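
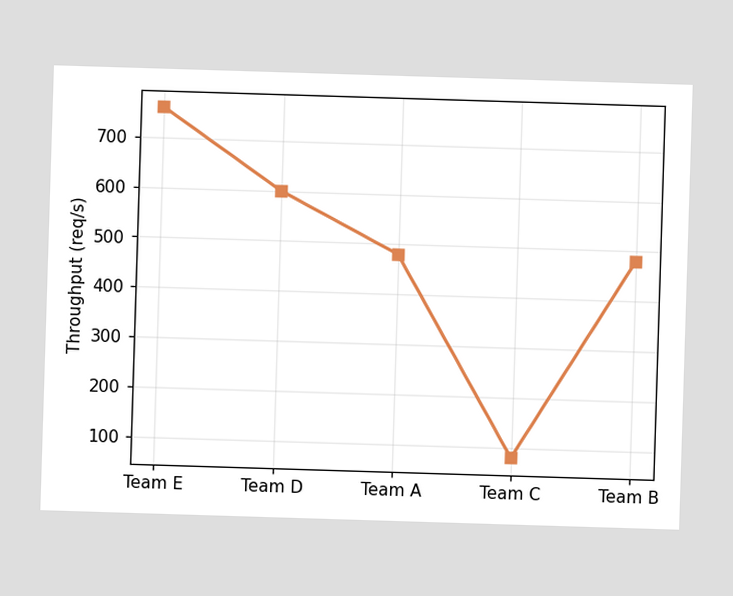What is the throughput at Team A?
480req/s

At Team A, the line is at 480req/s.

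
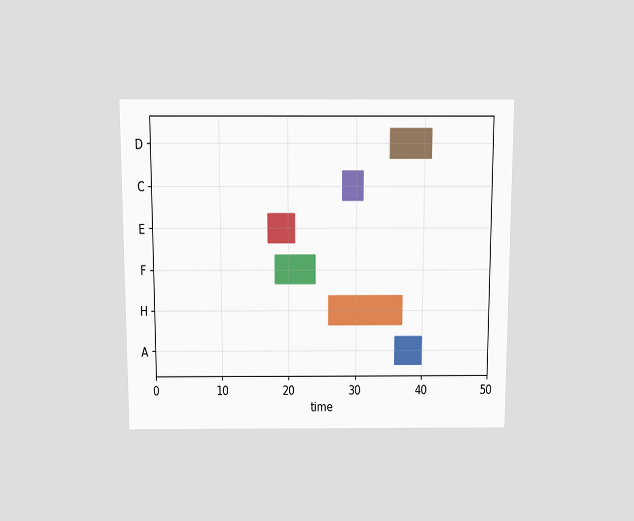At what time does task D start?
The chart is viewed slightly from above. The D bar begins at t=35.

35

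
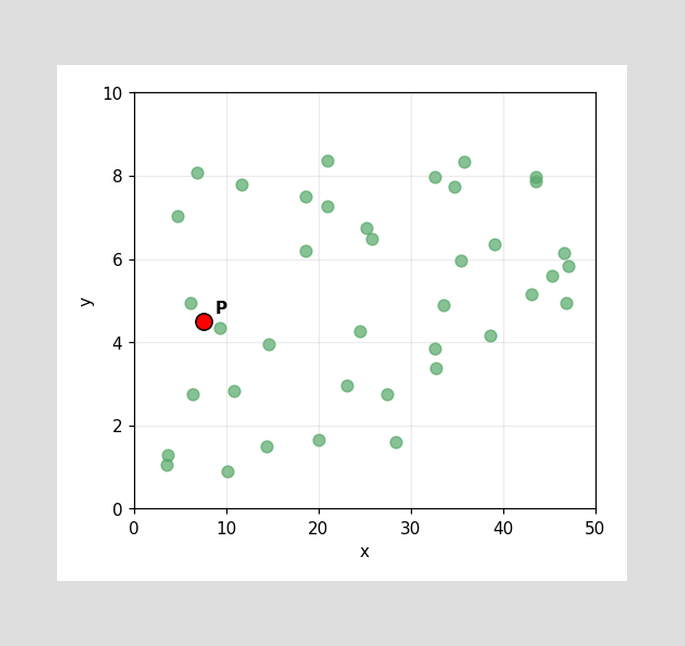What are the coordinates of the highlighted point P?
(7.5, 4.5)

Following the gridlines from P to each axis, P sits at (7.5, 4.5).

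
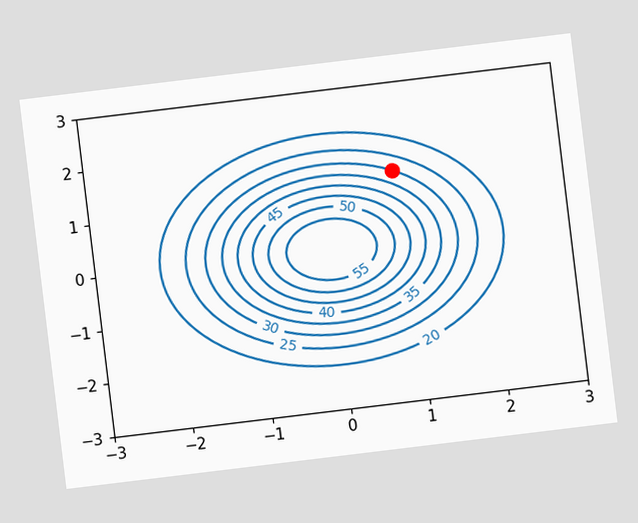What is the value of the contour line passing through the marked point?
30

The chart is tilted about 7° counter-clockwise. The marked point sits on the contour labelled 30.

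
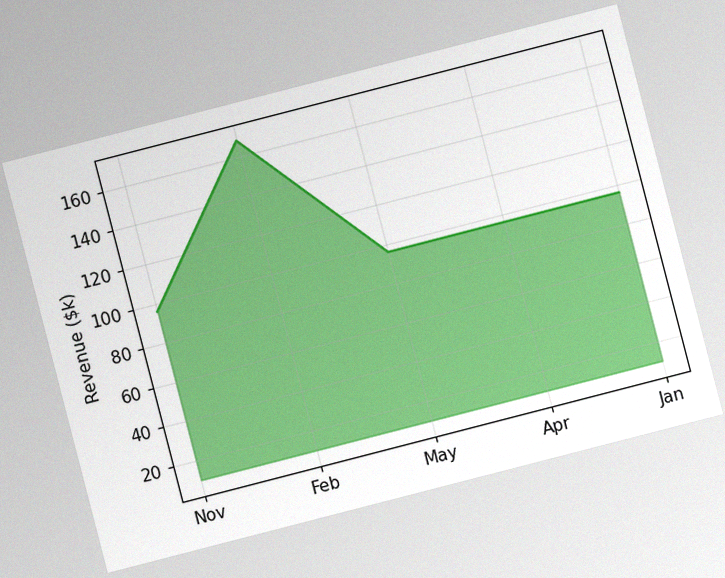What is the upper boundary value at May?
$96k

The chart is tilted about 14° counter-clockwise, with some photo noise. At May the upper boundary is at $96k.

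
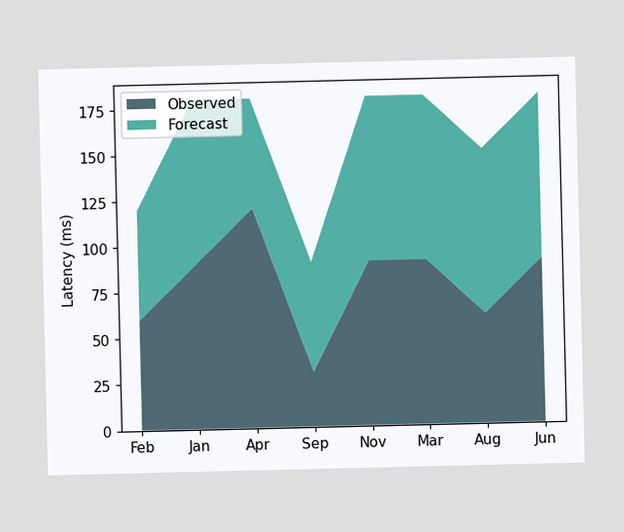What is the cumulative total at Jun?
The stacked total at Jun reaches 180ms.

180ms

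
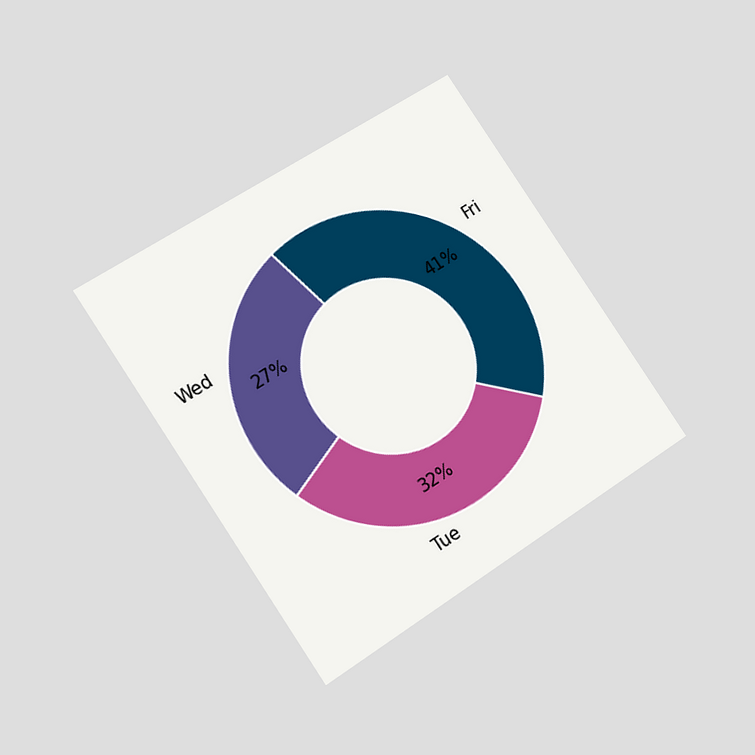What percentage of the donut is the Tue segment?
32%

The chart is tilted about 34° counter-clockwise and viewed at a slight angle. The Tue segment takes up 32% of the ring.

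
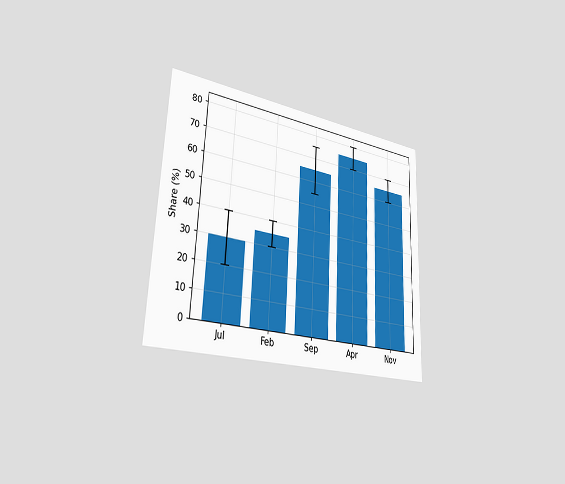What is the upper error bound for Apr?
80%

The chart is tilted about 2° clockwise and viewed slightly from the left. The Apr bar's upper whisker reaches 80%.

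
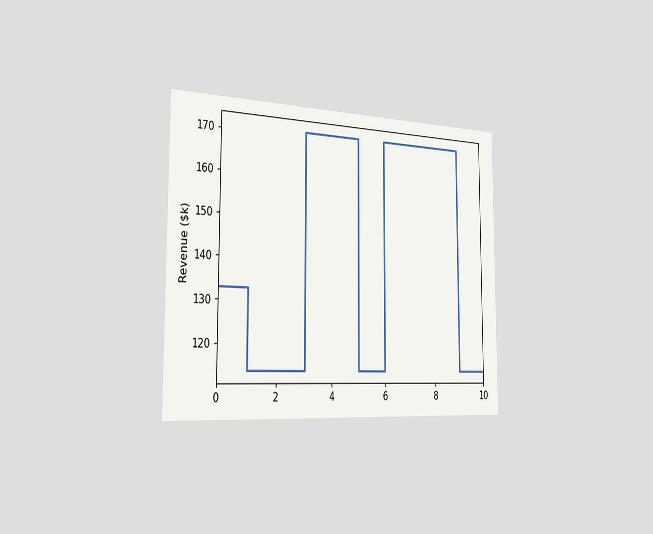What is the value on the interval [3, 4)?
$171k

The chart is viewed slightly from the left. On [3, 4) the step sits at $171k.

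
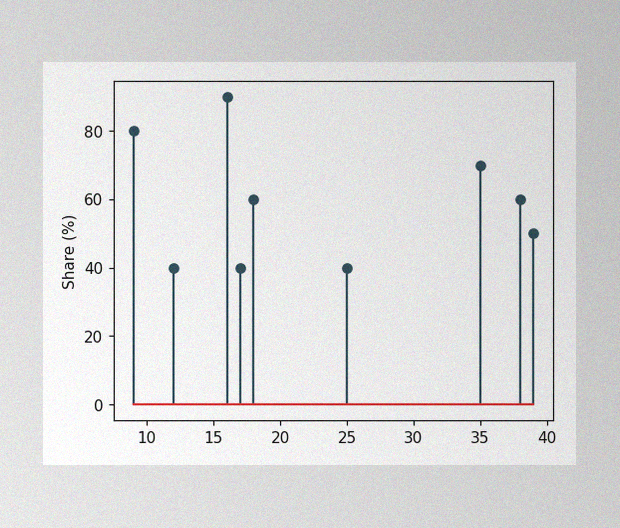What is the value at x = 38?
The image has some photo noise and uneven lighting. The stem at x=38 reaches 60%.

60%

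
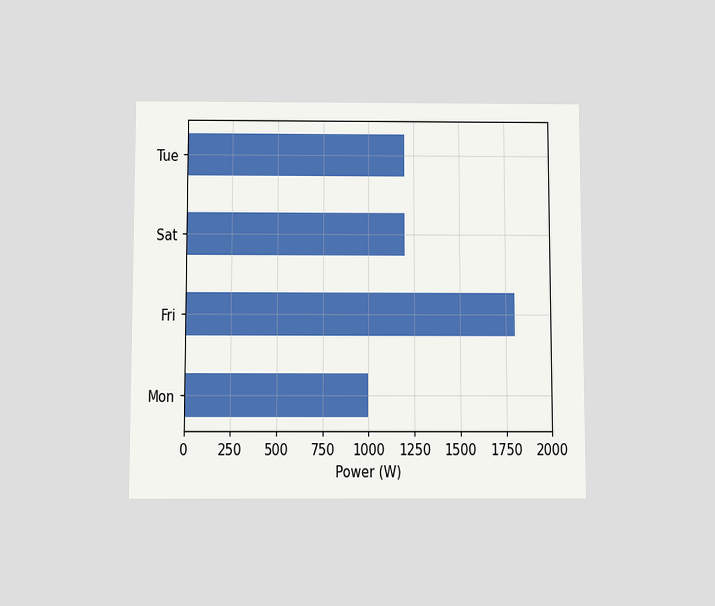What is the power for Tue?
1200W

The chart is viewed slightly from below. Reading along the chart's x-axis, the Tue bar reaches 1200W.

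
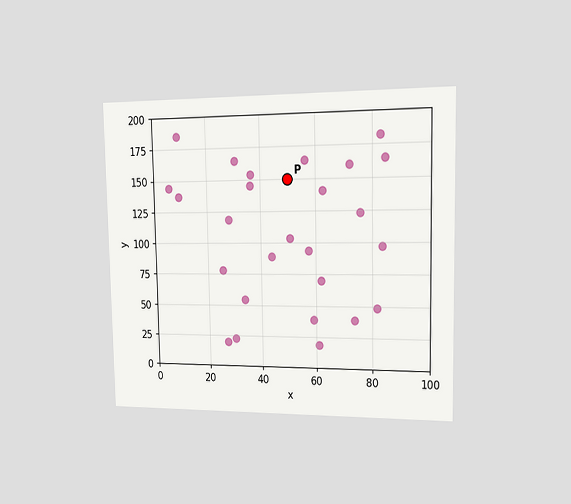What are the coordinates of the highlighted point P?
The chart is viewed slightly from the right. Following the gridlines from P to each axis, P sits at (50, 150).

(50, 150)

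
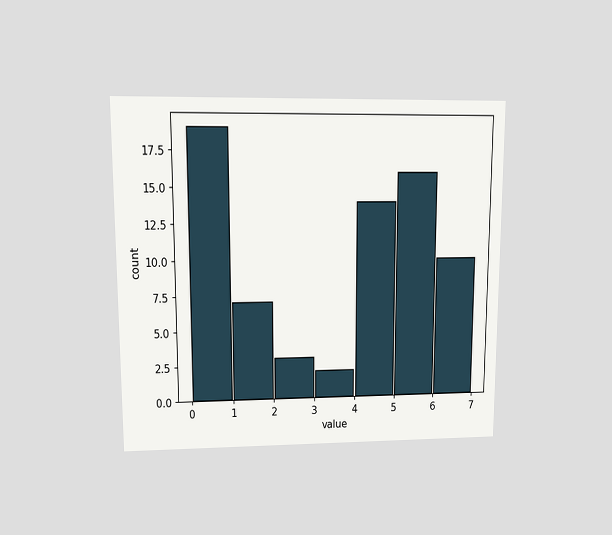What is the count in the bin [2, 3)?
The chart is viewed at a slight angle. The [2, 3) bin has height 3.

3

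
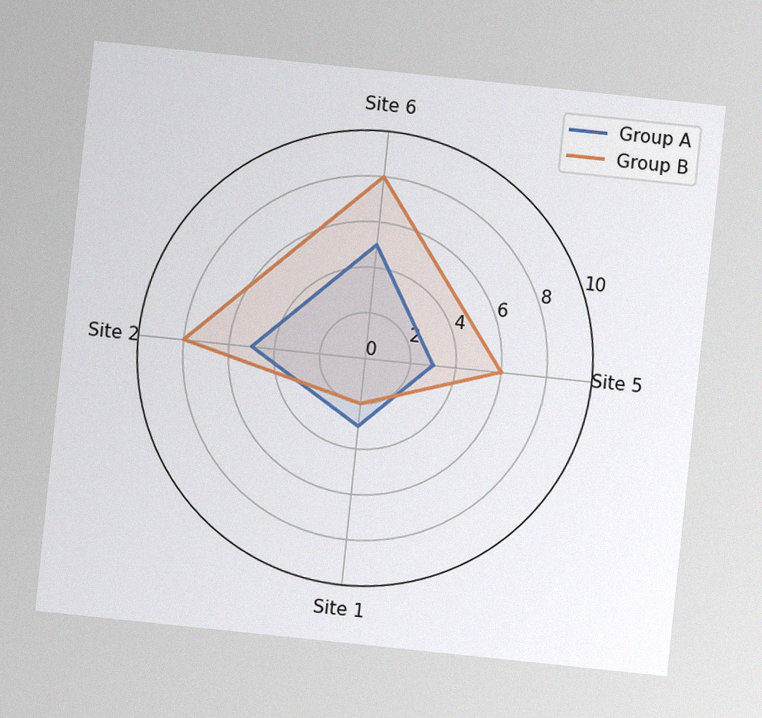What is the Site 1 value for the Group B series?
2

The chart is tilted about 6° clockwise, with some photo noise. On the Site 1 axis, Group B reaches 2.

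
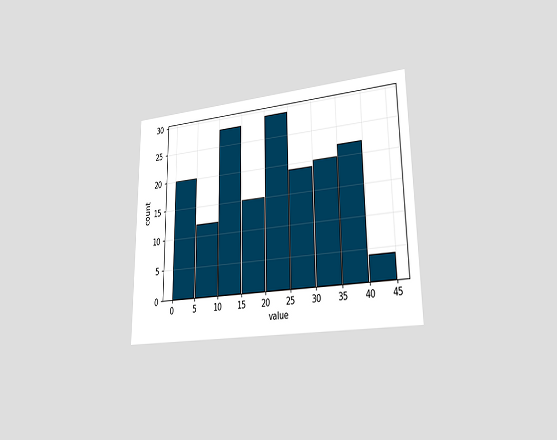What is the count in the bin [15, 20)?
15

The chart is viewed slightly from the right. The [15, 20) bin has height 15.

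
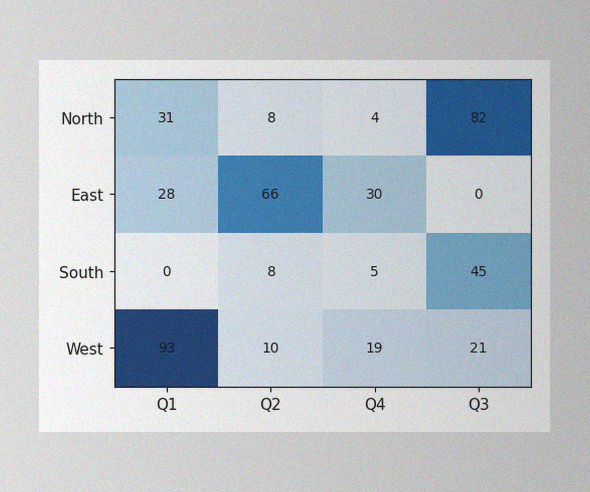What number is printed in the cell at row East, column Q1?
The image has some photo noise and uneven lighting. The (East, Q1) cell reads 28.

28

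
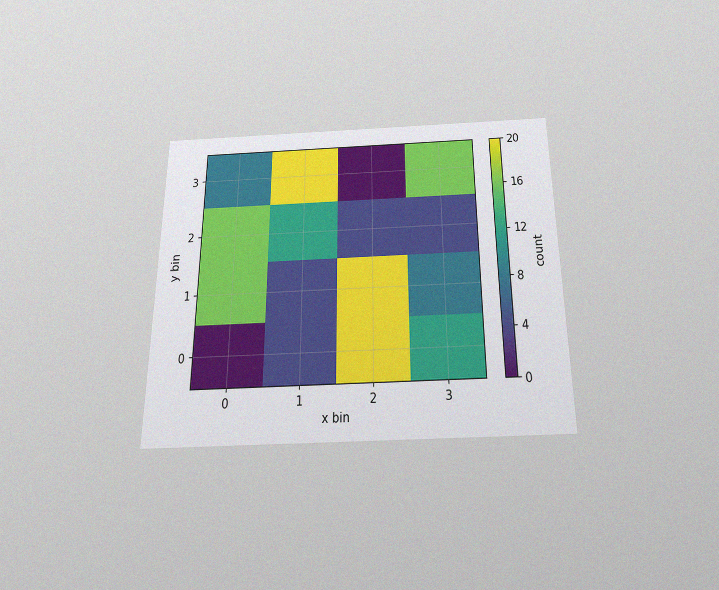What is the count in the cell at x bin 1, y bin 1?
The chart is viewed slightly from below, with some photo noise. Matching the cell (1, 1) against the colorbar gives 4.

4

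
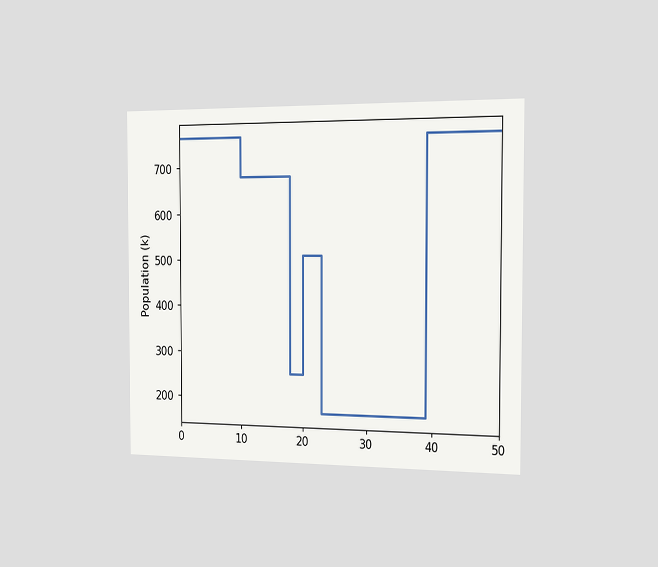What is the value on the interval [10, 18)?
680k

The chart is viewed slightly from the right. On [10, 18) the step sits at 680k.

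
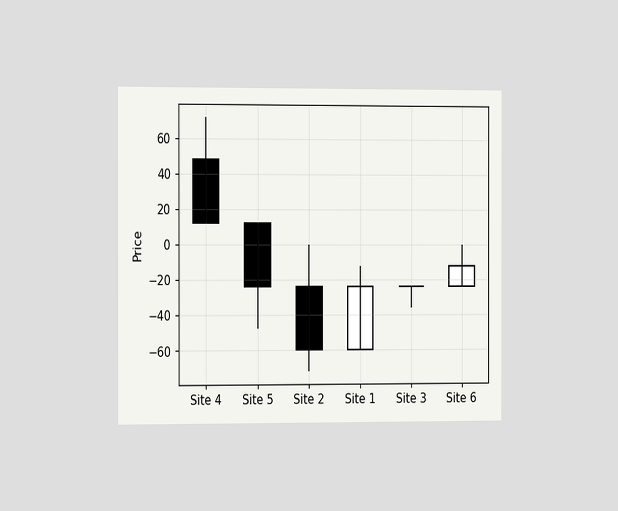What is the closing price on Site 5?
The chart is viewed slightly from the left. The Site 5 candle closes at -24.

-24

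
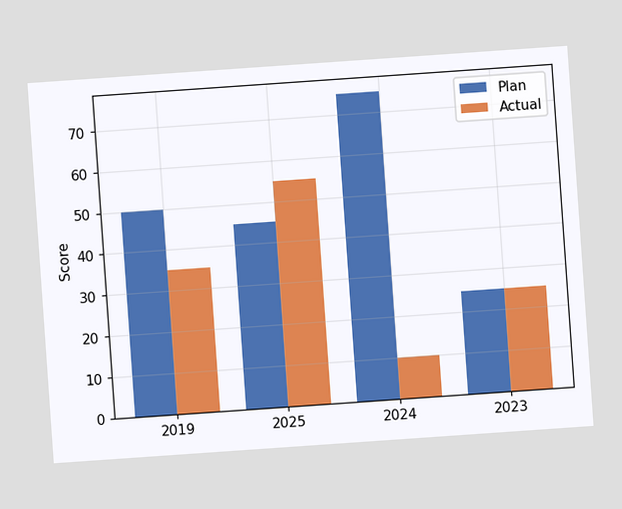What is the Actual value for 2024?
10

The chart is tilted about 4° counter-clockwise. The Actual bar at 2024 reaches 10 on the y-axis.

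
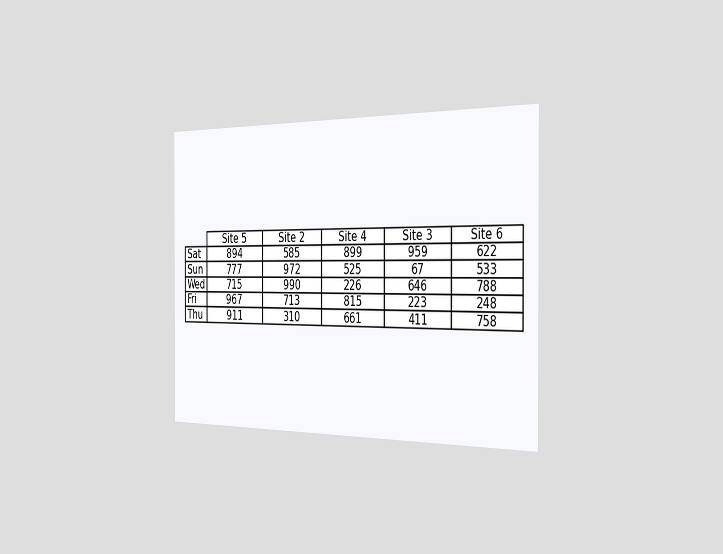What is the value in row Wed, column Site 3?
646

The chart is viewed slightly from the right. The (Wed, Site 3) cell reads 646.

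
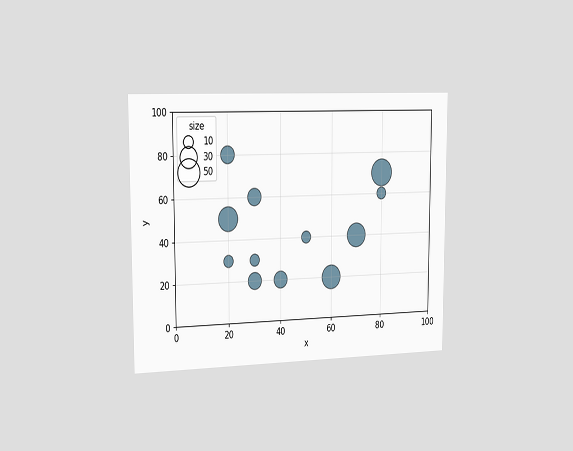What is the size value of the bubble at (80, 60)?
The chart is viewed slightly from the left. Matching the bubble at (80, 60) against the size legend gives 10.

10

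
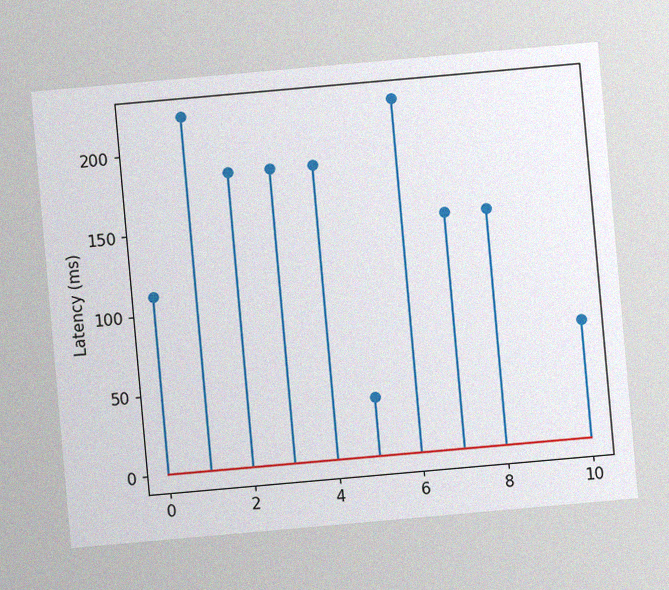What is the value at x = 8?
148ms

The chart is tilted about 5° counter-clockwise, with some photo noise. The stem at x=8 reaches 148ms.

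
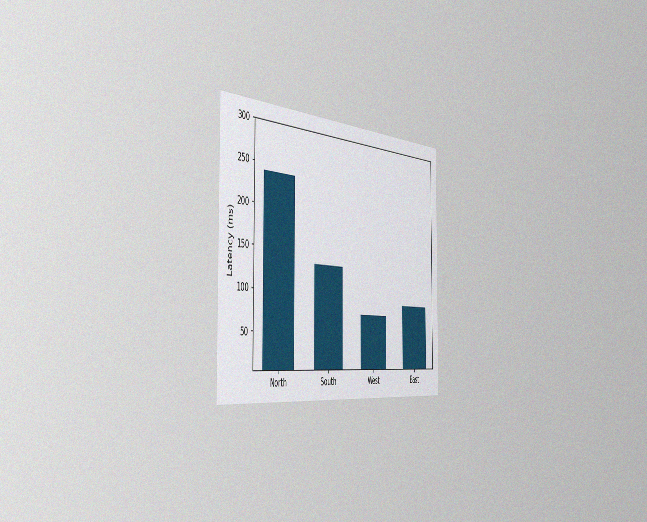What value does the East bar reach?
90ms

The chart is viewed slightly from the left, with some photo noise. Reading along the chart's y-axis, the East bar reaches 90ms.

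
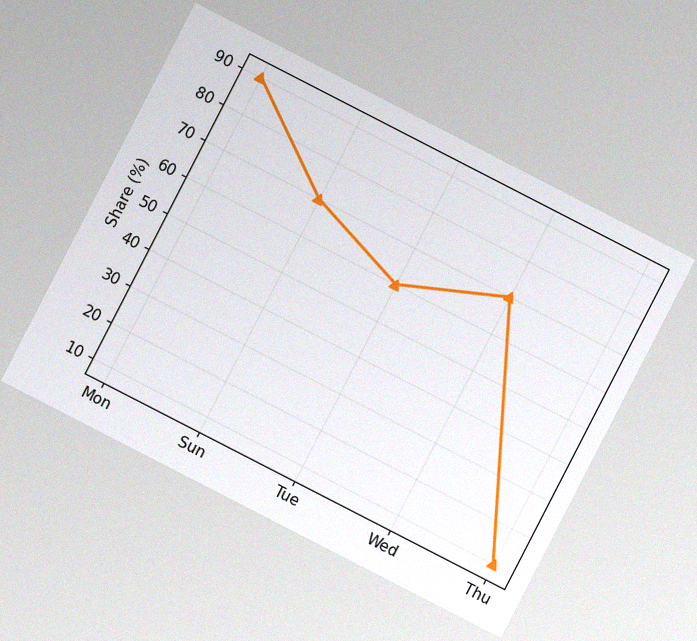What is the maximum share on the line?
90%

The chart is tilted about 27° clockwise, with some photo noise. The highest point is at Mon, and reading across to the y-axis gives 90%.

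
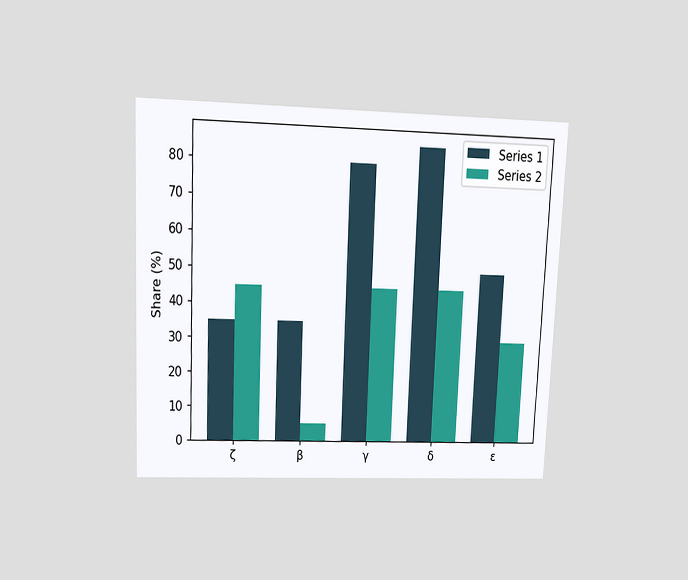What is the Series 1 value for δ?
85%

The chart is tilted about 2° clockwise and viewed at a slight angle. The Series 1 bar at δ reaches 85% on the y-axis.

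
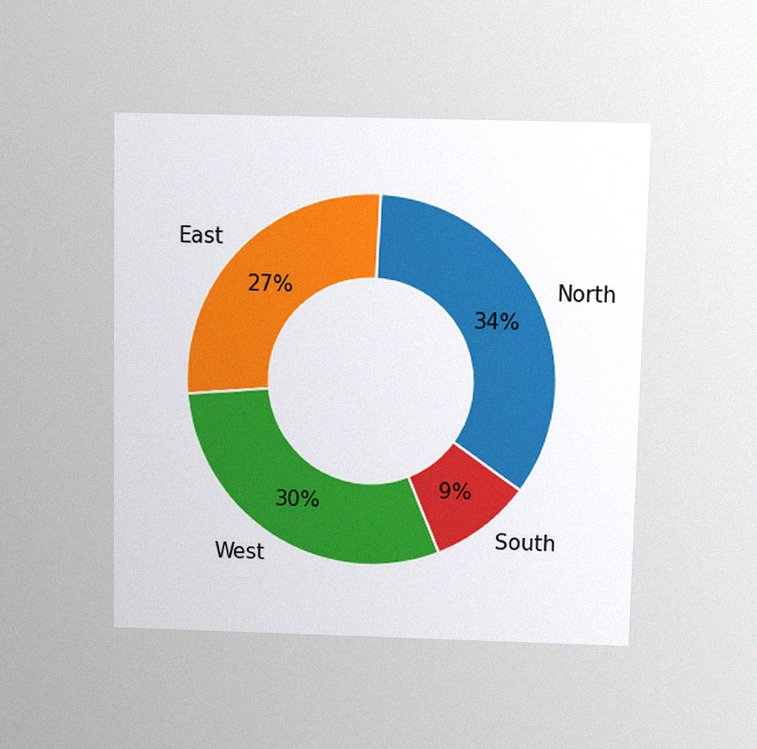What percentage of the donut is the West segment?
The chart is viewed slightly from above, with some photo noise. The West segment takes up 30% of the ring.

30%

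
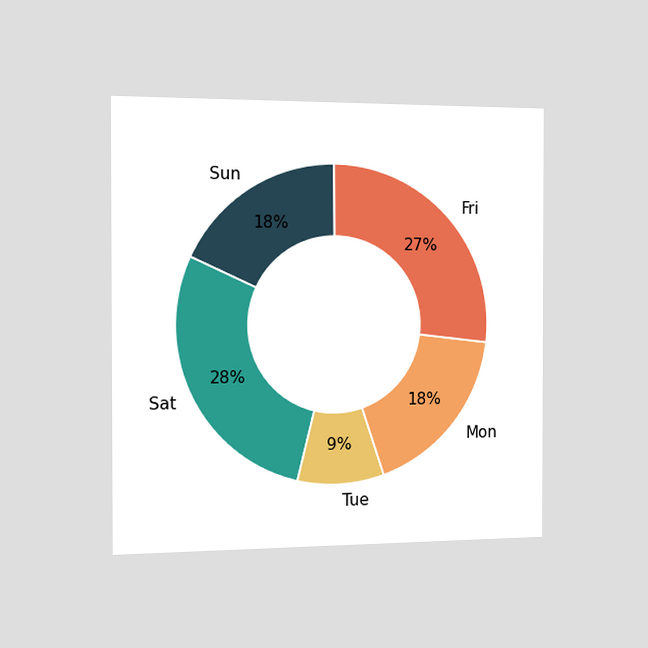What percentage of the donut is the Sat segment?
28%

The chart is viewed slightly from the left. The Sat segment takes up 28% of the ring.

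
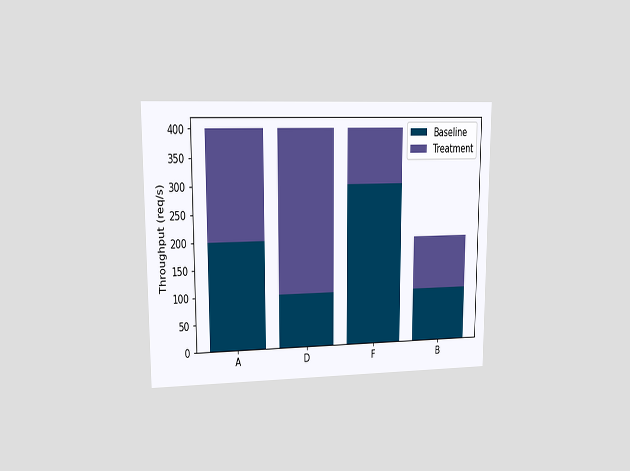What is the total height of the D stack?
400req/s

The chart is viewed at a slight angle. The D stack's top reaches 400req/s on the y-axis.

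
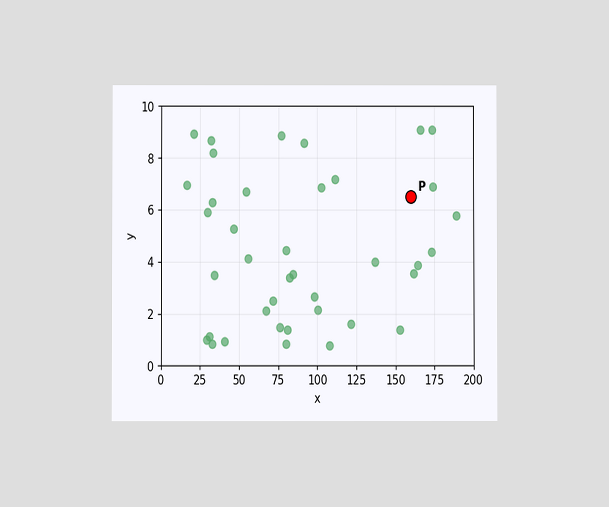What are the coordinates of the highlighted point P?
(160, 6.5)

The chart is viewed at a slight angle. Following the gridlines from P to each axis, P sits at (160, 6.5).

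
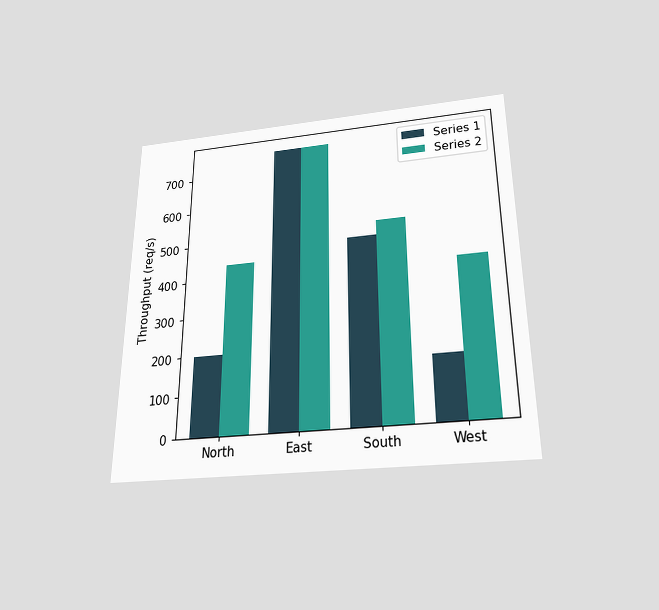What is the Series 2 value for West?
The chart is viewed slightly from below. The Series 2 bar at West reaches 400req/s on the y-axis.

400req/s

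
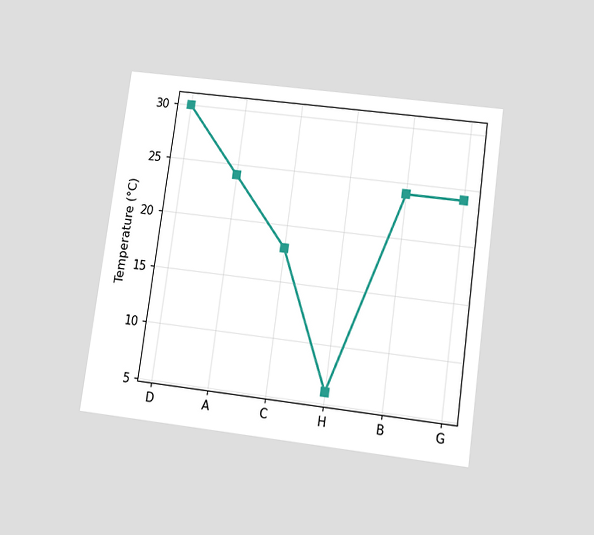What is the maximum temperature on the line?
The chart is tilted about 8° clockwise and viewed slightly from below. The highest point is at D, and reading across to the y-axis gives 30°C.

30°C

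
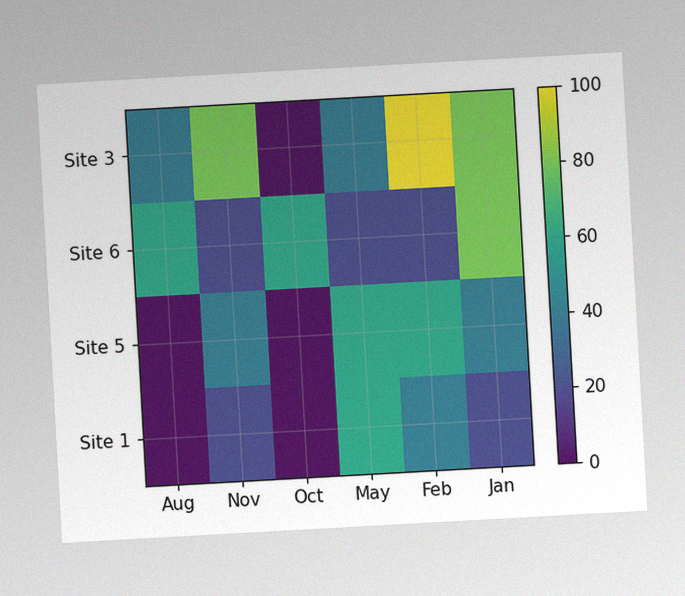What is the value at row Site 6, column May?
20

The chart is tilted about 3° counter-clockwise, with some photo noise. Matching cell (Site 6, May) against the colorbar gives 20.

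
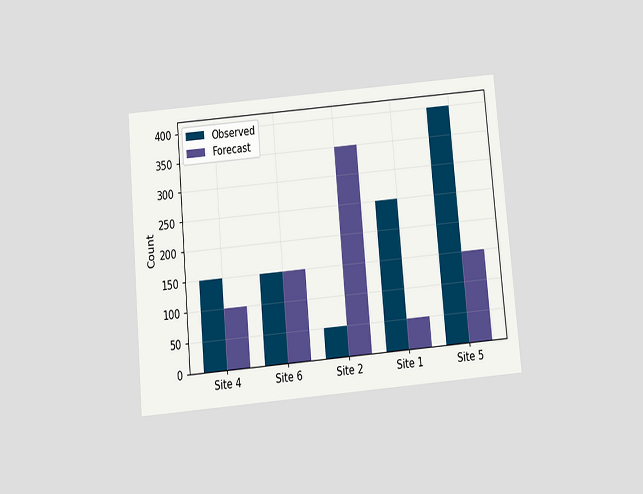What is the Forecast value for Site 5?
The chart is tilted about 5° counter-clockwise and viewed slightly from below. The Forecast bar at Site 5 reaches 150 on the y-axis.

150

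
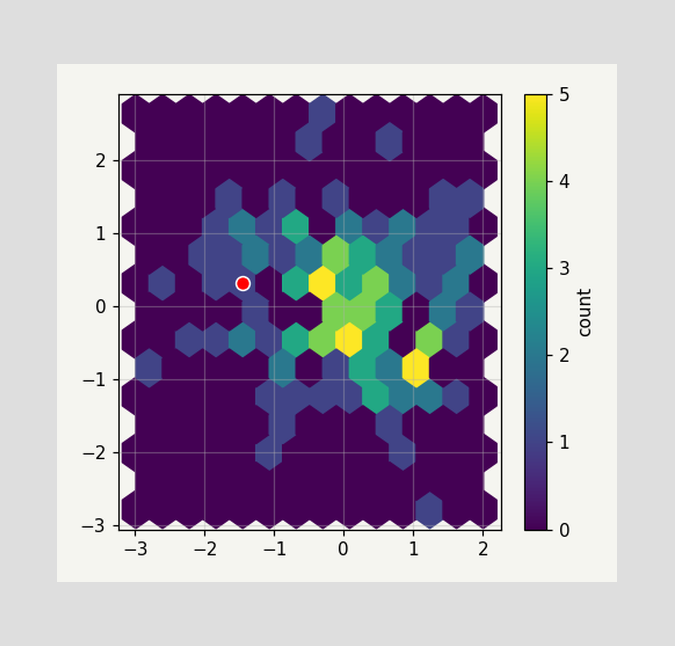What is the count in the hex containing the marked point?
The marked hex reads 1 on the colorbar.

1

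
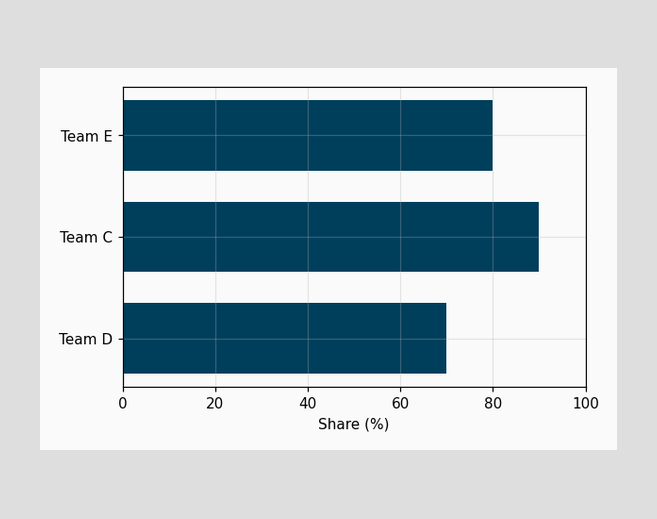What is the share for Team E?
Reading along the chart's x-axis, the Team E bar reaches 80%.

80%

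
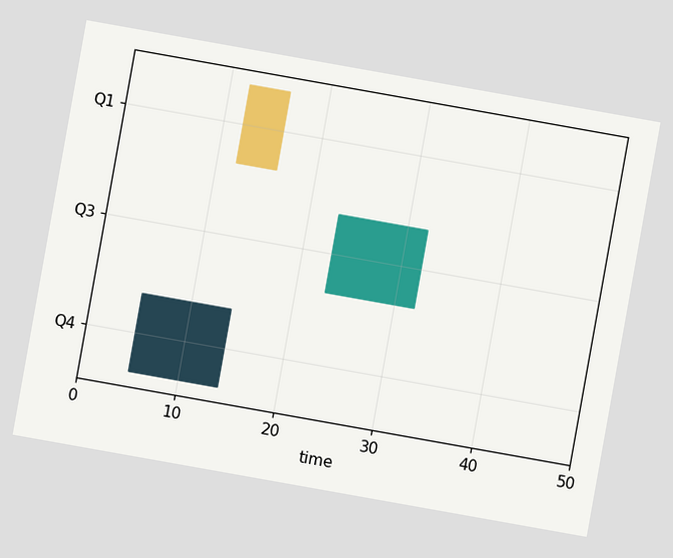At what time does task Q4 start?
The chart is tilted about 10° clockwise. The Q4 bar begins at t=5.

5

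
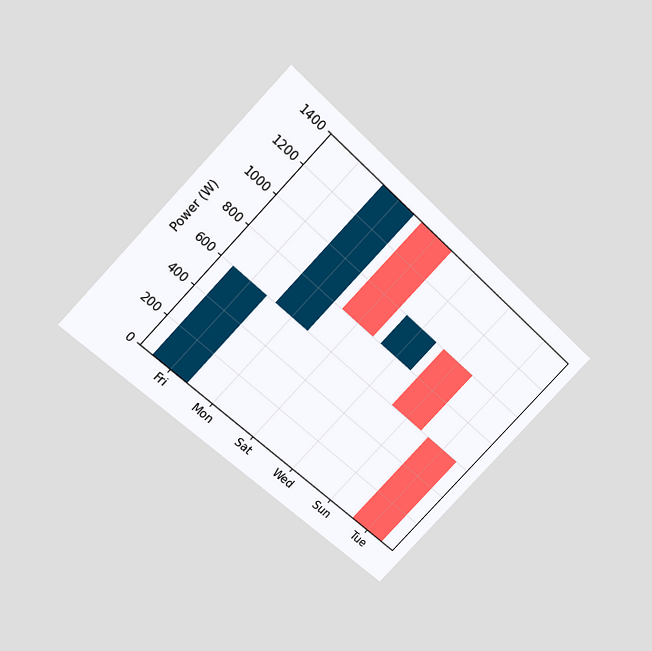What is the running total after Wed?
The chart is tilted about 44° clockwise and viewed slightly from above. After Wed the running total reaches 1000W.

1000W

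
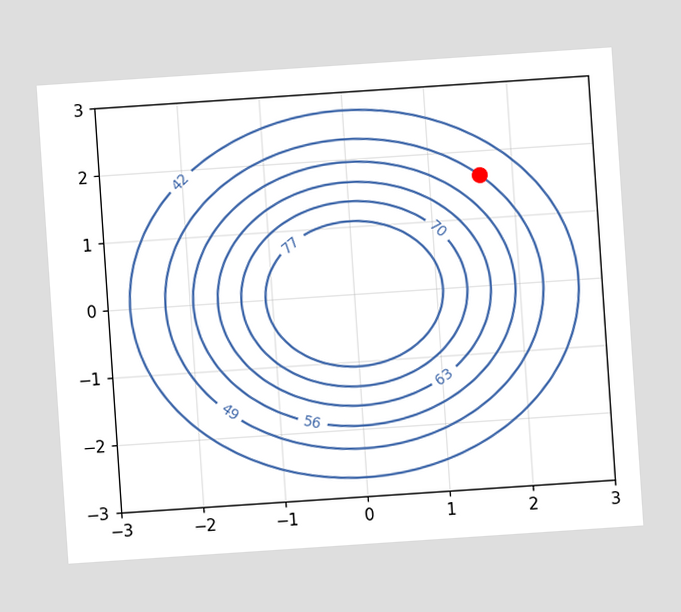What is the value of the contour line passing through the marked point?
The chart is tilted about 4° counter-clockwise. The marked point sits on the contour labelled 49.

49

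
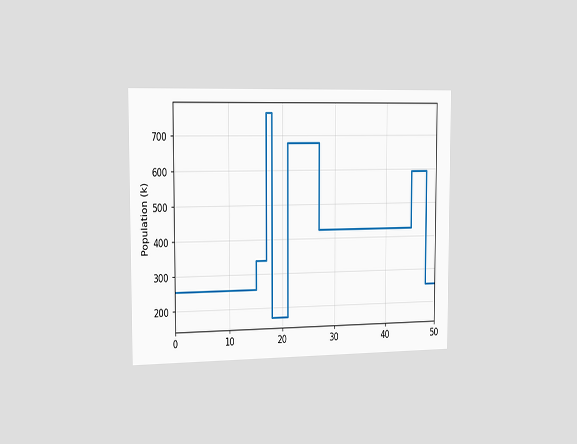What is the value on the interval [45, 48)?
The chart is viewed slightly from the left. On [45, 48) the step sits at 595k.

595k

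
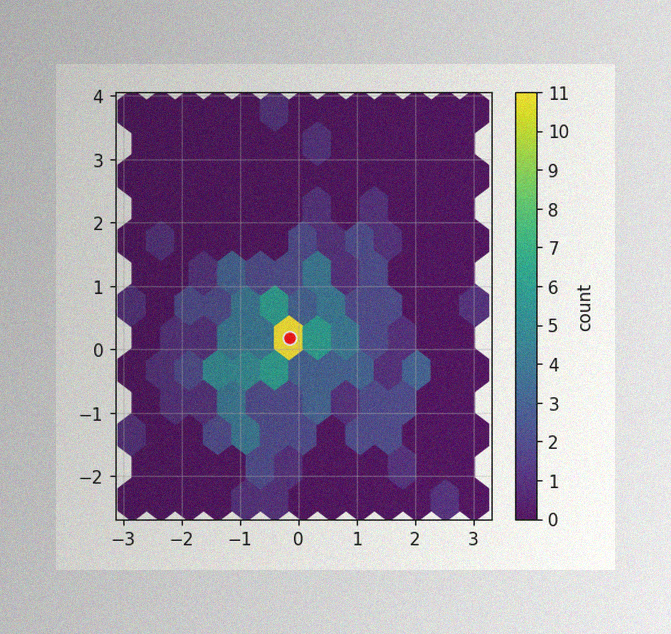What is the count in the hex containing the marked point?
11

The image has some photo noise and uneven lighting. The marked hex reads 11 on the colorbar.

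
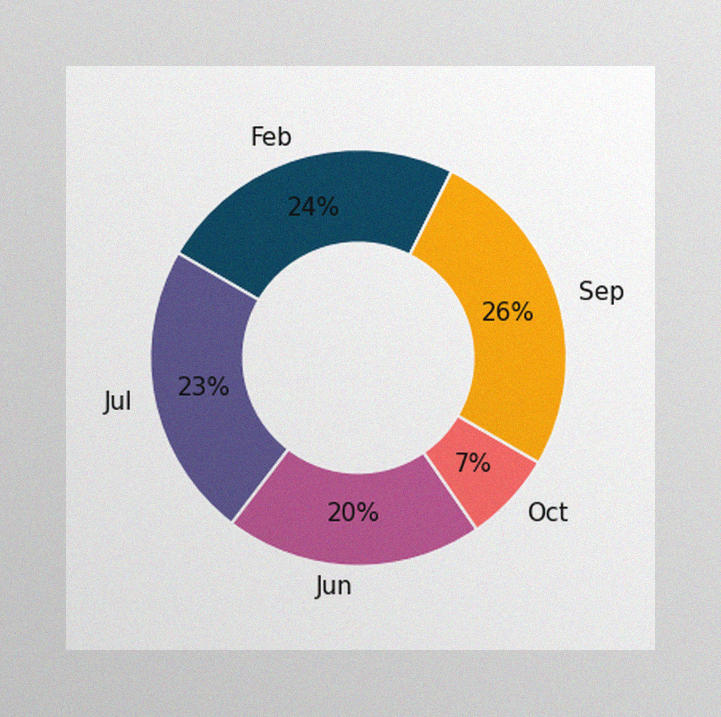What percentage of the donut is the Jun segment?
20%

The image has some photo noise and uneven lighting. The Jun segment takes up 20% of the ring.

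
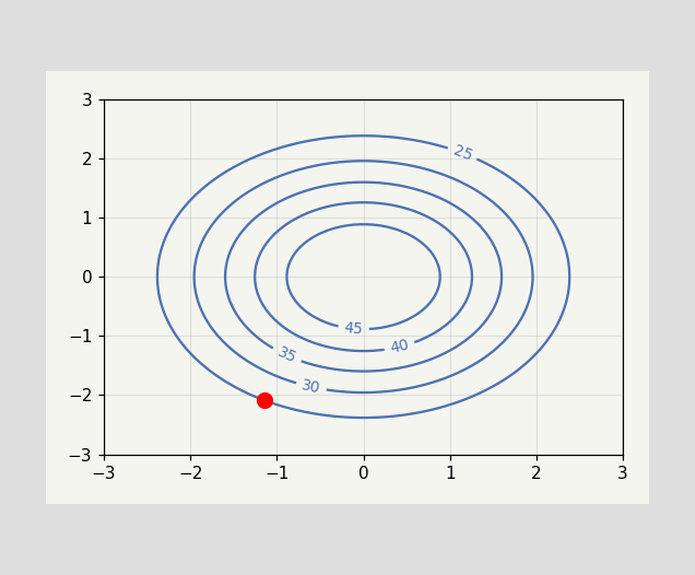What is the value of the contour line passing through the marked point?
The marked point sits on the contour labelled 25.

25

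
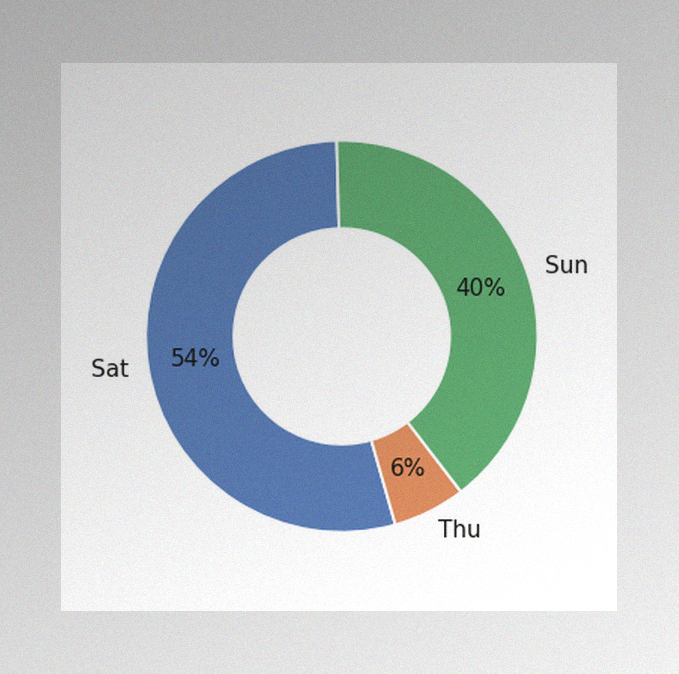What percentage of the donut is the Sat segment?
The image has some photo noise and uneven lighting. The Sat segment takes up 54% of the ring.

54%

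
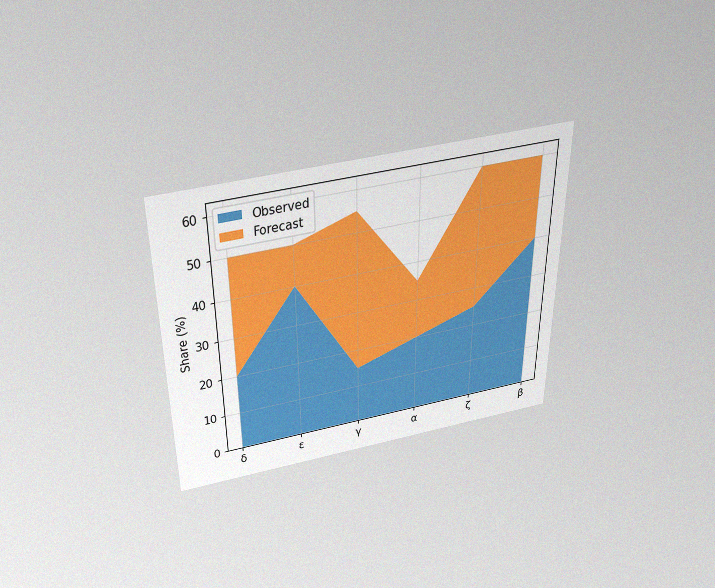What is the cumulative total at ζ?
The chart is viewed slightly from above, with some photo noise. The stacked total at ζ reaches 60%.

60%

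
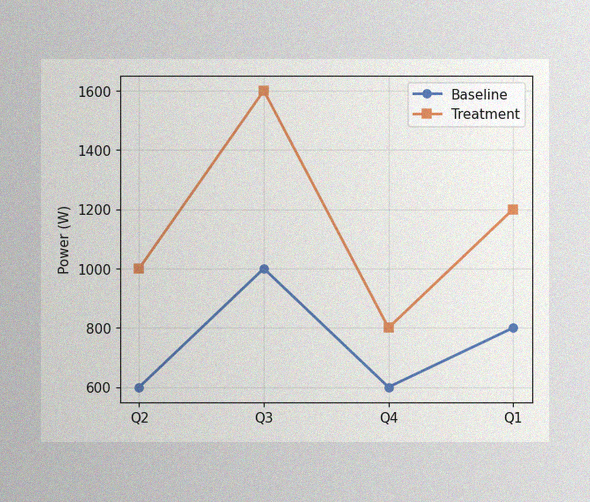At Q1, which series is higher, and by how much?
Treatment, by 400W

The image has some photo noise and uneven lighting. At Q1, Treatment sits above the other line by 400W.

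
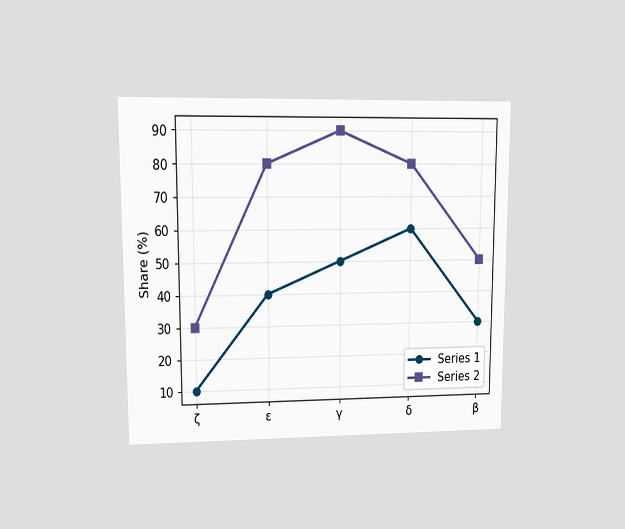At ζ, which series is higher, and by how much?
The chart is viewed at a slight angle. At ζ, Series 2 sits above the other line by 20%.

Series 2, by 20%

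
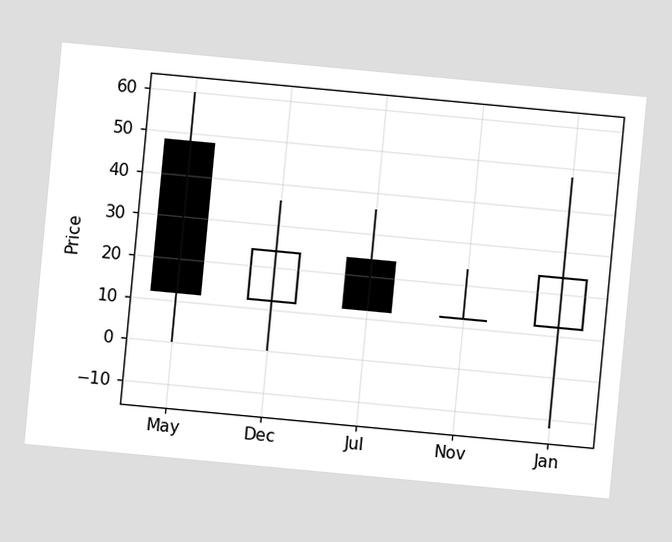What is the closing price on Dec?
24

The chart is tilted about 5° clockwise. The Dec candle closes at 24.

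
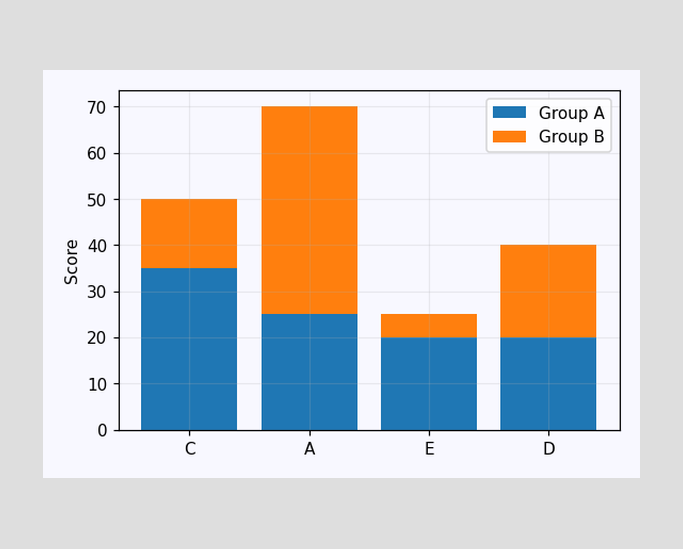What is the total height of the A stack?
The A stack's top reaches 70 on the y-axis.

70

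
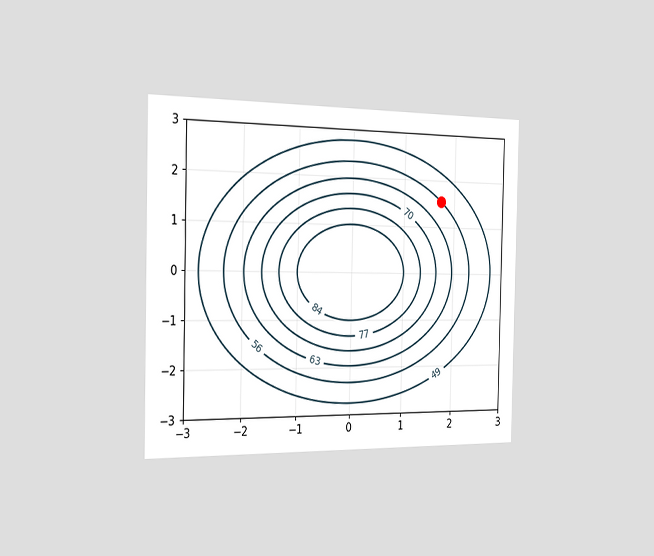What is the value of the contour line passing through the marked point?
56

The chart is viewed slightly from the left. The marked point sits on the contour labelled 56.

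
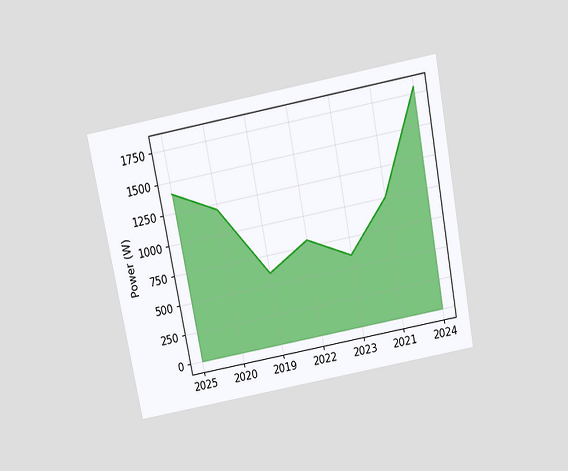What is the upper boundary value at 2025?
1400W

The chart is tilted about 11° counter-clockwise and viewed slightly from above. At 2025 the upper boundary is at 1400W.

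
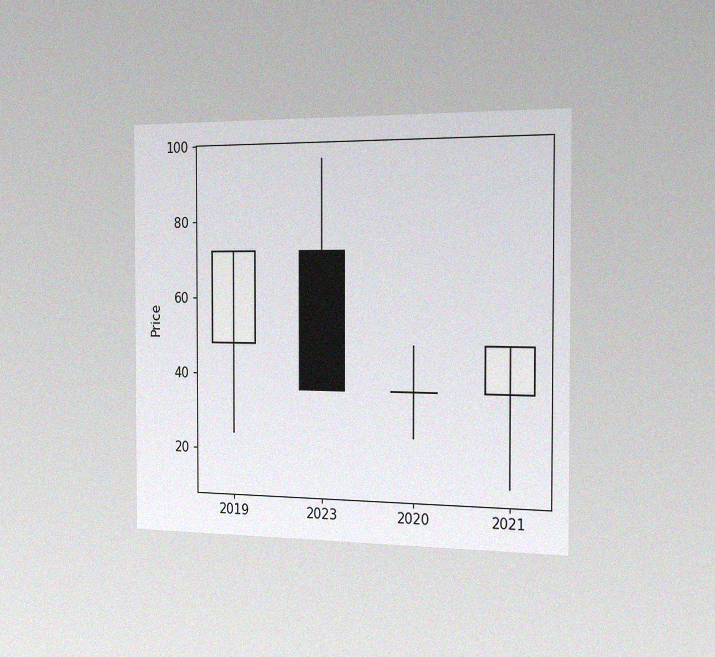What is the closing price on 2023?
The chart is viewed slightly from the right, with some photo noise. The 2023 candle closes at 36.

36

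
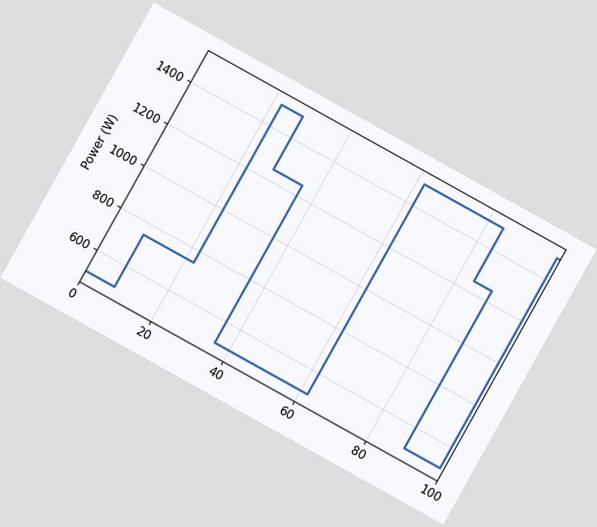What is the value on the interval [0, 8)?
500W

The chart is tilted about 29° clockwise. On [0, 8) the step sits at 500W.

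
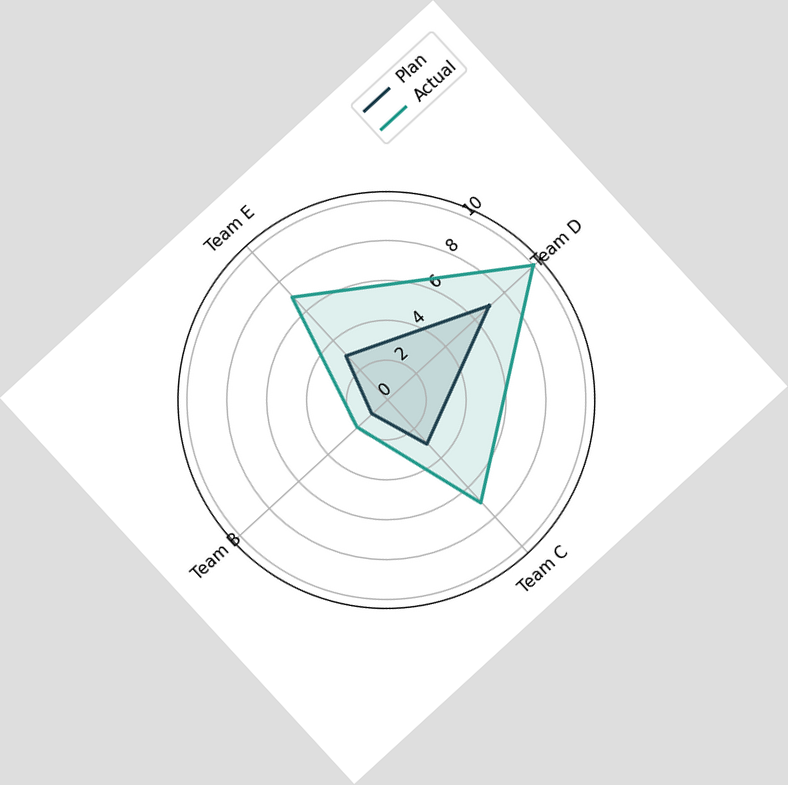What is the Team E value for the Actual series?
7

The chart is tilted about 43° counter-clockwise. On the Team E axis, Actual reaches 7.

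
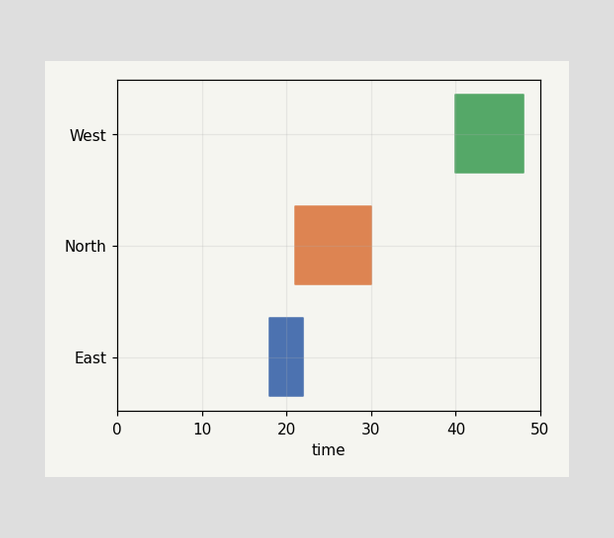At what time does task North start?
21

The North bar begins at t=21.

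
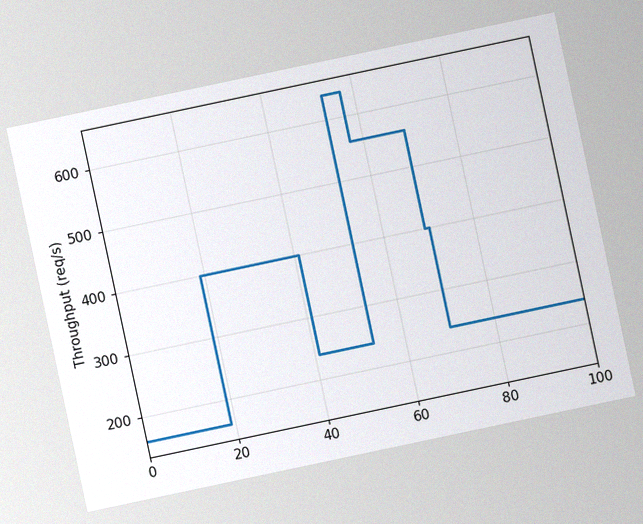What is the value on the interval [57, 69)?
The chart is tilted about 12° counter-clockwise, with some photo noise. On [57, 69) the step sits at 560req/s.

560req/s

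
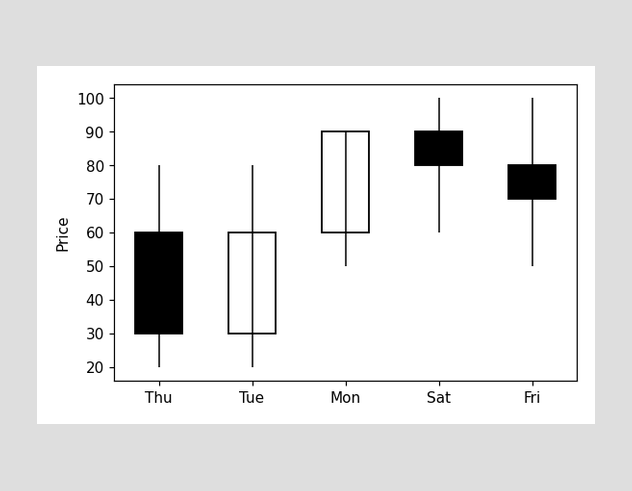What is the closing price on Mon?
The Mon candle closes at 90.

90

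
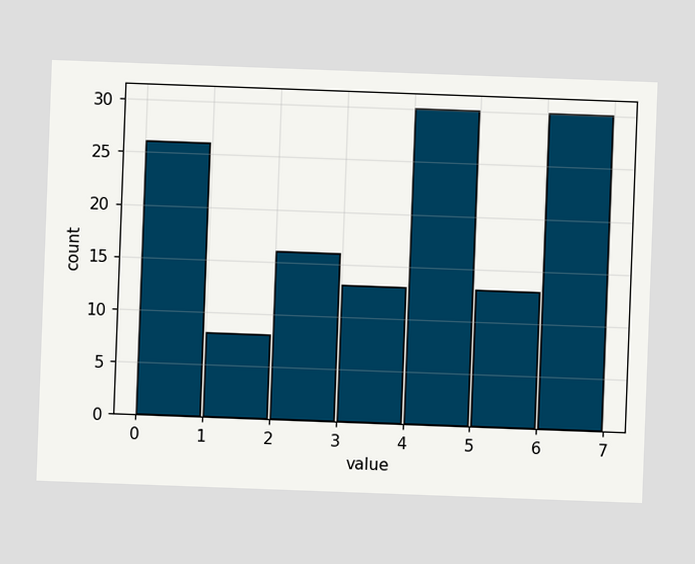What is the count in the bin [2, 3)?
16

The chart is tilted about 2° clockwise. The [2, 3) bin has height 16.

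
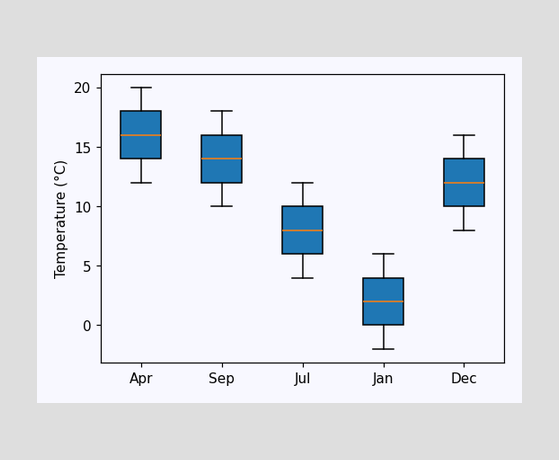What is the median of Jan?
The median line in the Jan box sits at 2°C.

2°C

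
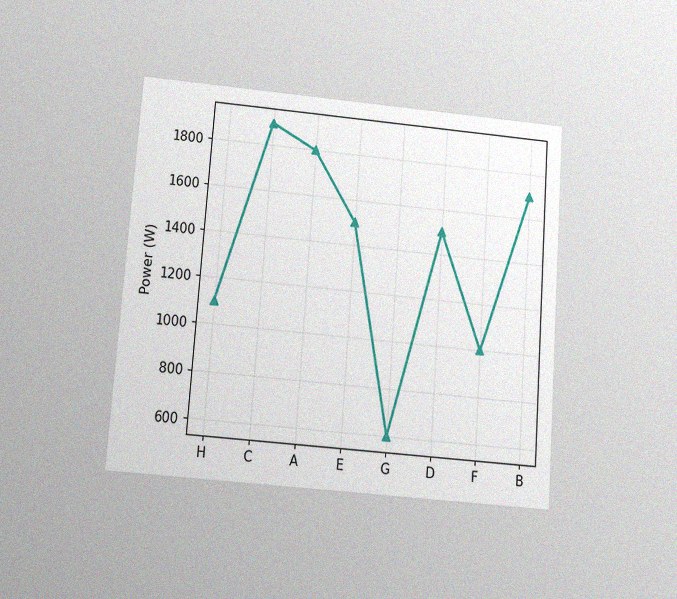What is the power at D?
The chart is tilted about 4° clockwise and viewed slightly from below, with some photo noise. At D, the line is at 1500W.

1500W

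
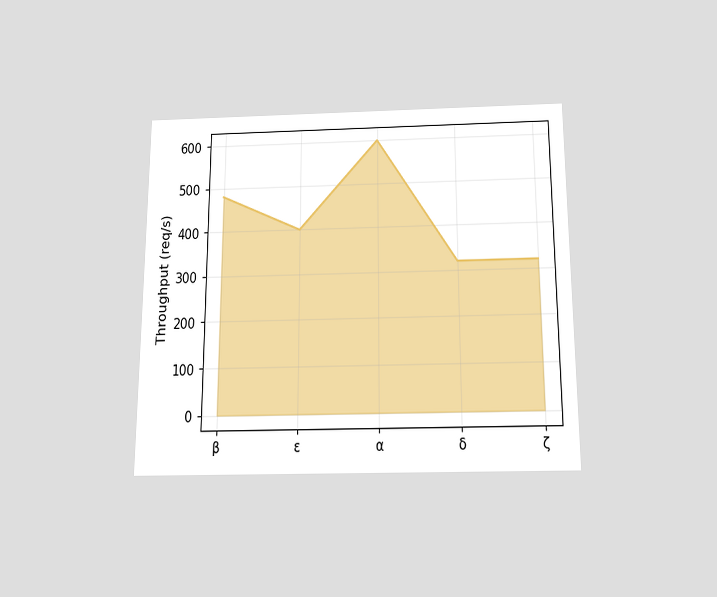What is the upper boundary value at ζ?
The chart is viewed slightly from below. At ζ the upper boundary is at 320req/s.

320req/s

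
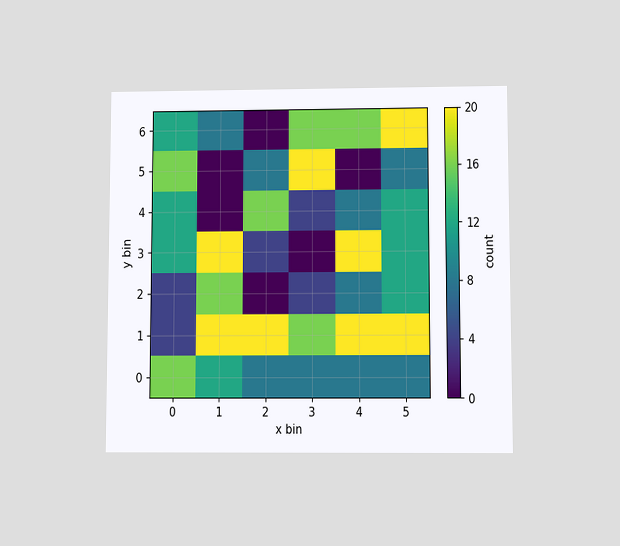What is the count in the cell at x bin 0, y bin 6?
The chart is viewed slightly from below. Matching the cell (0, 6) against the colorbar gives 12.

12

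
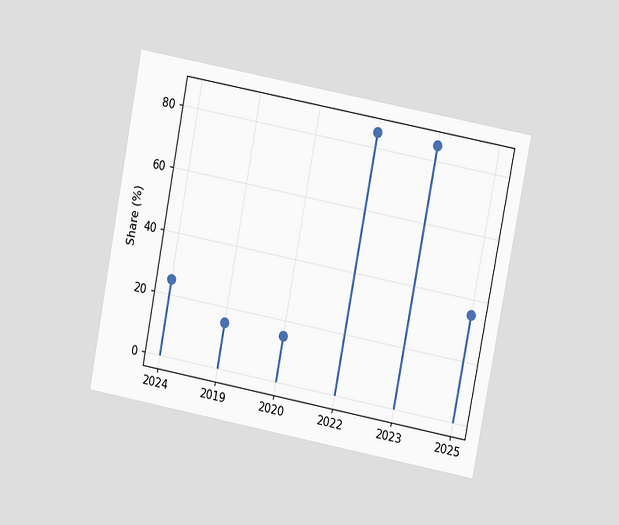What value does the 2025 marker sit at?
The chart is tilted about 11° clockwise and viewed at a slight angle. The 2025 marker sits at 35%.

35%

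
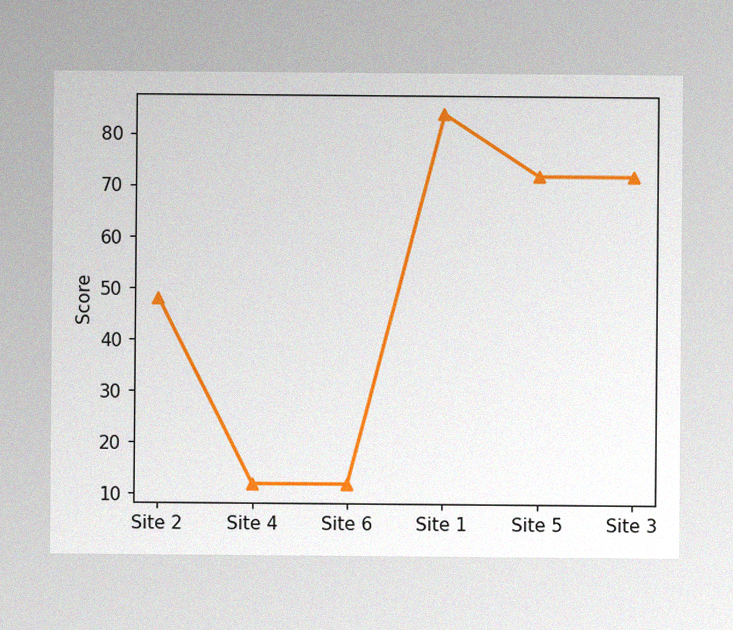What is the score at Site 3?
72

The image has some photo noise and uneven lighting. At Site 3, the line is at 72.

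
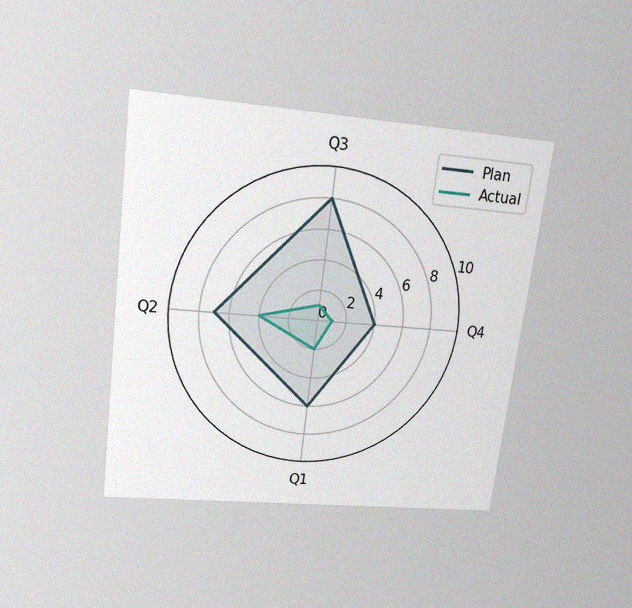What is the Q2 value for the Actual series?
The chart is tilted about 7° clockwise and viewed slightly from above, with some photo noise. On the Q2 axis, Actual reaches 4.

4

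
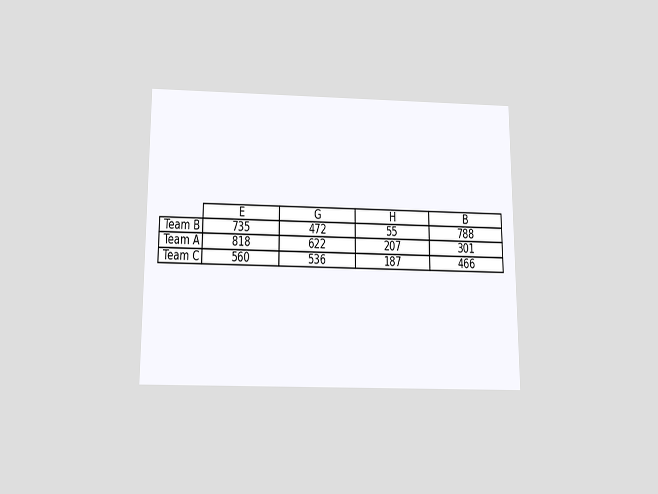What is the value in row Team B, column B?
The chart is viewed slightly from below. The (Team B, B) cell reads 788.

788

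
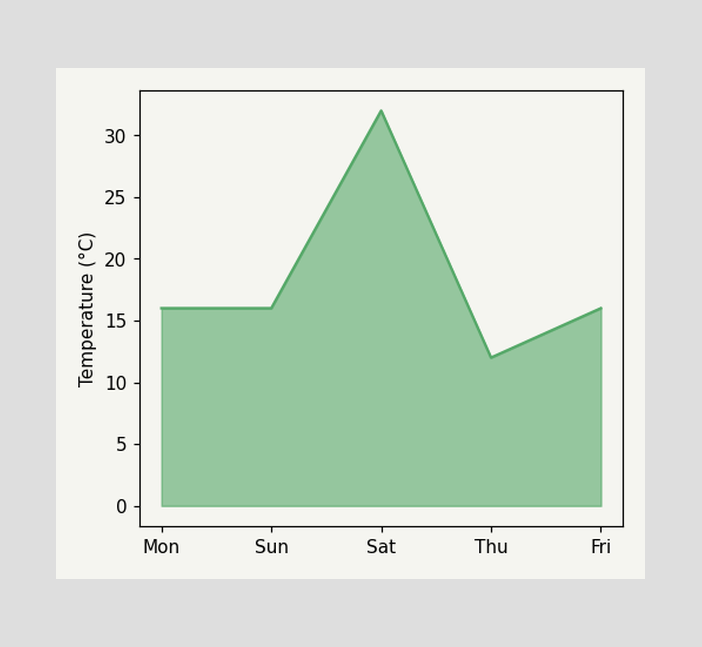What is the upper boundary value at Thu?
At Thu the upper boundary is at 12°C.

12°C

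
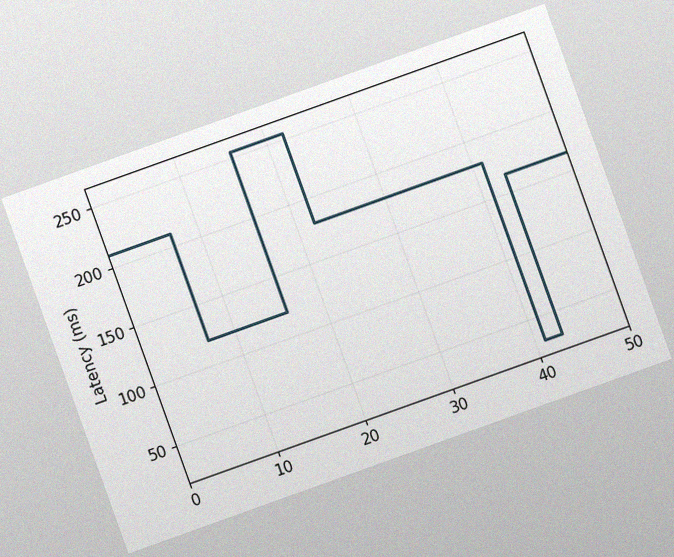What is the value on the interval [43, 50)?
The chart is tilted about 20° counter-clockwise, with some photo noise. On [43, 50) the step sits at 165ms.

165ms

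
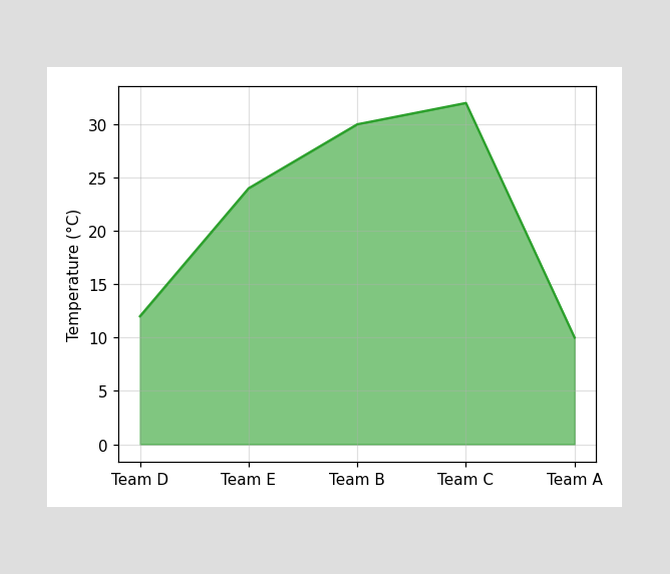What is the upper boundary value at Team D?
12°C

At Team D the upper boundary is at 12°C.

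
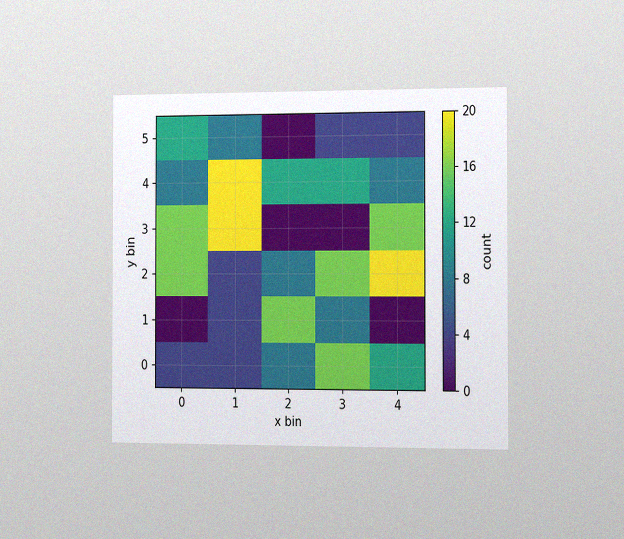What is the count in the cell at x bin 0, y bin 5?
The chart is viewed slightly from the right, with some photo noise. Matching the cell (0, 5) against the colorbar gives 12.

12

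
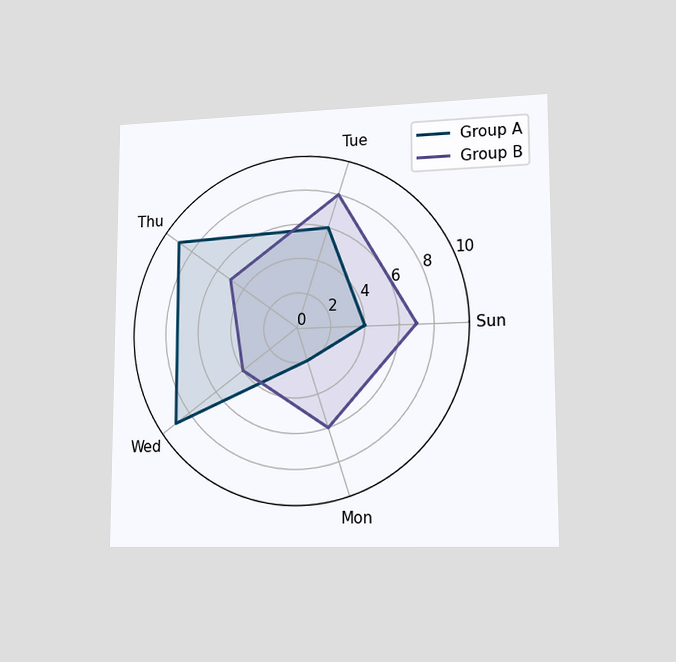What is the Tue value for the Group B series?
The chart is viewed slightly from the right. On the Tue axis, Group B reaches 8.

8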